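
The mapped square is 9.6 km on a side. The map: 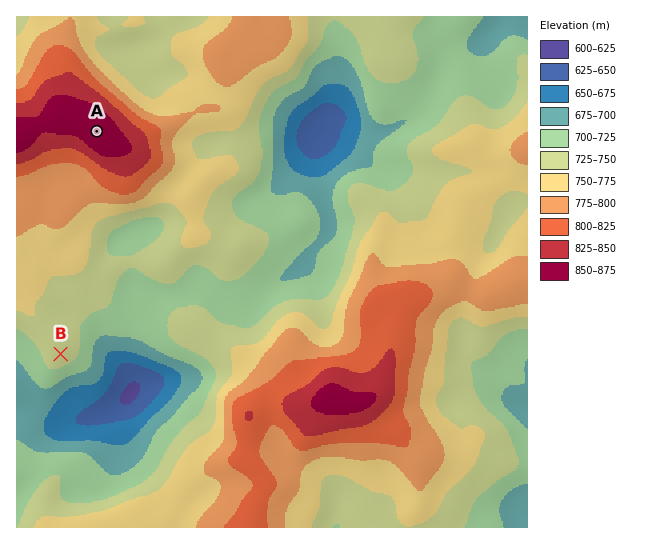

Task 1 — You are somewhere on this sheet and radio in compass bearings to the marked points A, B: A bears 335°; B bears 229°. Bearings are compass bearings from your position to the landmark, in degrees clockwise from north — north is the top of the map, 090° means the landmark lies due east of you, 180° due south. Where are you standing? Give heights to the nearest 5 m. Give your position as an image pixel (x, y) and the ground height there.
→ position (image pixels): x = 160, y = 268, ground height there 740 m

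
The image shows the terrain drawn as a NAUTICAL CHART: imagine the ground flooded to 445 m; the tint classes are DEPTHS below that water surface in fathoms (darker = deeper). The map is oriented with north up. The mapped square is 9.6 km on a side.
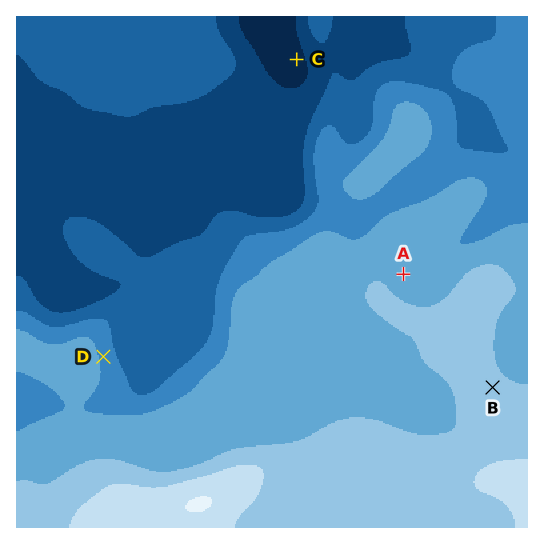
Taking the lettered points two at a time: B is higher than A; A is higher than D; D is higher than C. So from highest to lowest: B A D C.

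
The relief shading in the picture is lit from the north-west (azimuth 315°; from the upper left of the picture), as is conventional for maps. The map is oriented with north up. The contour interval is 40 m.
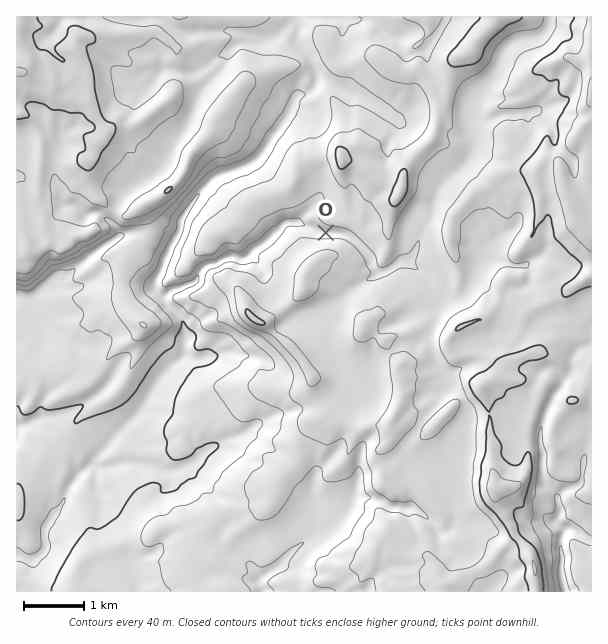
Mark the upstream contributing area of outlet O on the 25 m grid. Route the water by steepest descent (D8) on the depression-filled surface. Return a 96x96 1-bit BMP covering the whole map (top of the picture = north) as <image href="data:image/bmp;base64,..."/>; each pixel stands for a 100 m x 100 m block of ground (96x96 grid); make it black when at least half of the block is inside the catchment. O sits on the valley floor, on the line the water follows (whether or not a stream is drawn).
<image width="96" height="96" href="data:image/bmp;base64,Qk2+BAAAAAAAAD4AAAAoAAAAYAAAAGAAAAABAAEAAAAAAIAEAAATCwAAEwsAAAIAAAAAAAAA////AAAAAAAAAAAAAAAAAAAAAAAAAAAAAAAAAAAAAAAAAAAAAAAAAAAAAAAAAAAAAAAAAAAAAAAAAAAAAAAAAAAAAAAAAAAAAAAAAAAAAAAAAAAAAAAAAAAAAAAAAAAAAAAAAAAAAAAAAAAAAAAAAAAAAAAAAAAAAAAAAAAAAAAAAAAAAAAAAAAAAAAAAAAAAAAAAAAAAAAAAAAAAAAAAAAAAAAAAAAAAAAAAAAAAAAAAAAAAAAAAAAAAAAAAAAAAAAAAAAAAAAAAAAAAAAAAAAAAAAAAAAAAAAAAAAAAAAAAAAAAAAAAAAAAAAAAAAAAAAAAAAAAAAAAAAAAAAAAAAAAAAAAAAAAAAAAAAAAAAAAAAAAAAAAAAAAAAAAAAAAAAAAAAAAAAAAAAAAAAAAAAAAAAAAAAAAAAAAAAAAAAAAAAAAAAAAAAAAAAAAAAAAAAAYAwAAAAAAAAAAAAP//wAAAAAAAAAAAAf//4AAAAAAAAAAAAf//8AAAAAAAAAAAAf///AAAAAAAAAAAA////gAAAAAAAAAAA////wAAAAAAAAAAB////8AAAAAAAAAAB/////AAAAAAAAAAB/////gAAAAAAAAAD/////wAAAAAAAAAD/////wAAAAAAAAAH/////wAAAAAAAAAP/////wAAAAAAAAAf/////4AAAAAAAAA//////8AAAAAAAAB//////8AAAAAAAAD//////8AAAAAAAAD//////+AAAAAAAAA//////+AAAAAAAAAf//////gAAAAAAAAP//////4AAAAAAAAH//////+AAAAAAAAD///////AAAAAAAAD///////wAAAAAAAD///////4AAAAAAAB///////8AAAAAAAB///////8AAAAAAAAf//////8AAAAAAAAf//////8AAAAAAAAf//////8AAAAAAAAf//////8AAAAAAAAf//////8AAAAAAAAP//////8AAAAAAAAP//////8AAAAAAAAB//////8AAAAAAAAA//////8AAAAAAAAA//////8AAAAAAAAB//////8AAAAAAAAB//////8AAAAAAAAB/v////8AAAAAAAAB+P////8AAAAAAAAD4P////8AAAAAAAADwH////8AAAAAAAADgH////8AAAAAAAAAAD////8AAAAAAAAAAB////8AAAAAAAAAAA////8AAAAAAAAAAAf///8AAAAAAAAAAAP///8AAAAAAAAAAAP///8AAAAAAAAAAAP///8AAAAAAAAAAAP///8AAAAAAAAAAAP///8AAAAAAAAAAAH///8AAAAAAAAAAAD///8AAAAAAAAAAAD///8AAAAAAAAAAAD///8AAAAAAAAAAAD///8AAAAAAAAAAAD///8AAAAAAAAAAAB///8AAAAAAAAAAAB///8AAAAAAAAAAAA///8AAAAAAAAAAAAP//8AAAAAAAAAAAAH//8AAAAAAAAAAAAH//8AAAAAAAAAAAAD//8AAAAAAAAAAAAB//8AAAAAAAAAAAAA//8="/>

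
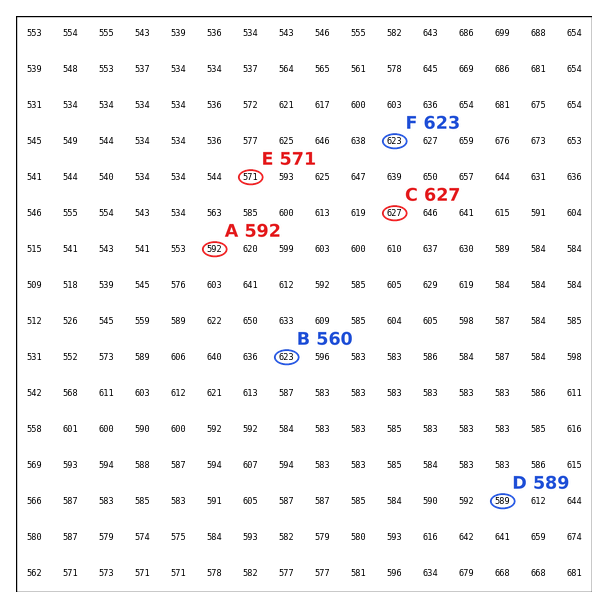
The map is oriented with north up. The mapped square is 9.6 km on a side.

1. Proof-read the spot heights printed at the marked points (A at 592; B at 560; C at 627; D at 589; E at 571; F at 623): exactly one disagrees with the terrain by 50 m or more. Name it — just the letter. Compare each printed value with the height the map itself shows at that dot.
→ B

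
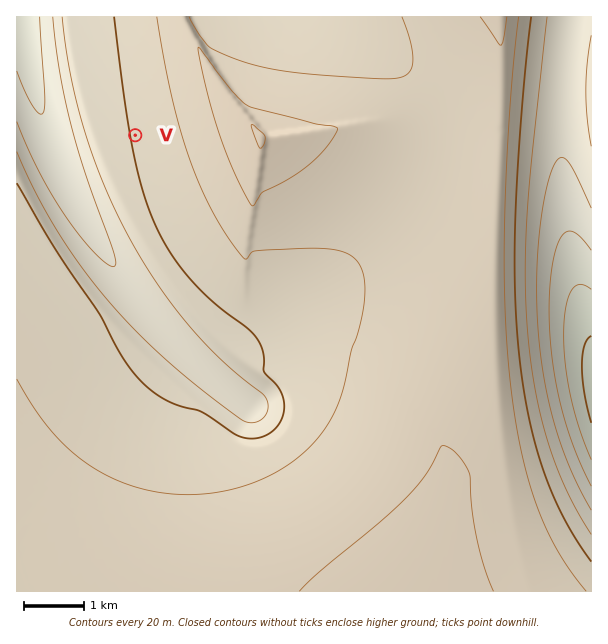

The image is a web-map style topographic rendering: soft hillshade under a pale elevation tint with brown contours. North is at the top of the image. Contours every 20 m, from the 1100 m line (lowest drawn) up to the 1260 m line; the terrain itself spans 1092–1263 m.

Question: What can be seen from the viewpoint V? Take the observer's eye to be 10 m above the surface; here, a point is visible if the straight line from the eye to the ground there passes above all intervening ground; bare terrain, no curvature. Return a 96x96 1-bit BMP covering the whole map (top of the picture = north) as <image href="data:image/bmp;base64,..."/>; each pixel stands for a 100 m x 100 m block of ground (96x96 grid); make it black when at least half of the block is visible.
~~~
<image width="96" height="96" href="data:image/bmp;base64,Qk2+BAAAAAAAAD4AAAAoAAAAYAAAAGAAAAABAAEAAAAAAIAEAAATCwAAEwsAAAIAAAAAAAAA////AAAAAAAAAAP////gAAAAAAAAAB/////4AAAAAAAAAH/////+AAAAAAAAAf//////AAAAAAAAB///////wAAAAAAAD///////4AAAAAAAH///////8AAAAAAAf///////+AAAAAAA/////////AAAAAAB/////////gAAAAAD/////////gAAAAAH/////////wAAAAAP/////////4AAAAAf/////////4AAAAA//////////8AAAAB//////////8AAAAB//////////+AAAAD//////////+AAAAD//////////+AAAAD///////////AAAAD///////////AAAAD///////////AAAAD///////////gAAAD///////////AAAAD//////////+AAAAD//////////8AAAAD//////////4AAAAD//////D///wAAAAD/////8A///AAAAAD/////4A//+AAAAAD/////gAf/wAAAAAD/////AAf/AAAAAAD////+AAf4AAAAAAD////8AA+AAAAAAAD////4AAgAAAAAAAD////wAAAAAAAAAAD////gAAAAAAAAAAD////AAAAAAAAAAAD///+AAAAAAAAAAAD///8AAAAAAAAAAAD///4AAAAAAAAAAAD///wAAAAAAAAAAAD///gAAAAAAAAAAAD///AAAAAAAAAAAAD//+AAAAAAAAAAAAD//8AAAAAAAAAAAAD//8AAAAAAAAAAAAD//4AAAAAAAAAAAAD//wAAAAAAAAAAAAD//gAIAAAAAAAAAAD//gAYAAAAAAAAAAD//AA4AAAAAAAAAAD/+AA4AAAAAAAAAAD/+AB4AAAAAAAAAAD/8AD4AAAAAAAAAAD/4AH8AAAAAAAAAAD/4AH+AAAAAAAAAAD/wAP/gAAAAAAAAAD/wAf/+AAAAAAAAAD/gAf//AAAAAAAAAD/AA///AAAAAAAAAD/AA///gAAAAAAAAD+AB///gAAAAAAAAD+AD///gAAAAAAAAD8AD///gAAAAAAAAD8AH///gAAAAAAAAD4AH///wAAAAAAAAD4AP///wAAAAAAAADwAP///wAAAAAAAADwAf///wAAAAAAAADgAf///wAAAAAAAADgAf///wAAAAAAAADgA////wAAAAAAAADAA////4AAAAAAAADAB////4AAAAAAAACAB////4AAAAAAAACAB////wAAAAAAAACAD////wAAAAAAAAAAD////gAAAAAAAAAAD////AAAAAAAAAAAH///+AAAAAAAAAAAH///8AAAAAAAAAAAH///8AAAAAAAAAAAH///4AAAAAAAAAAAP///wAAAAAAAAAAAP///wAAAAAAAAAAAP///gAAAAAAAAAAAP///AAAAAAAAAAAAP///AAAAAAAAAAAAf//+AAAAAAAAAAAAf//+AAAAAAAAAAAAf//8AAAAAAAAAAAAf//4AAAAAAAAAAAAf//4AAAAAAAAAAAAf//wAAAAAAAAAAAA///wAAAAAAAAAAA="/>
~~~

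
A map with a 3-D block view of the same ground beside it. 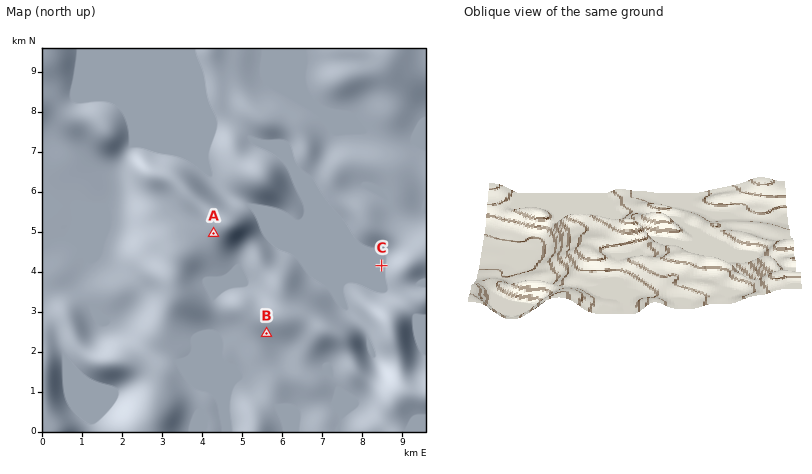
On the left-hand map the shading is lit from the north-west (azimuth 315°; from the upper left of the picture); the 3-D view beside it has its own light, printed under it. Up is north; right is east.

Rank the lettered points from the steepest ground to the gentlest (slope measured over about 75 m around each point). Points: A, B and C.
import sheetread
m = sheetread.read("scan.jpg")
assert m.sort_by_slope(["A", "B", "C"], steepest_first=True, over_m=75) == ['A', 'B', 'C']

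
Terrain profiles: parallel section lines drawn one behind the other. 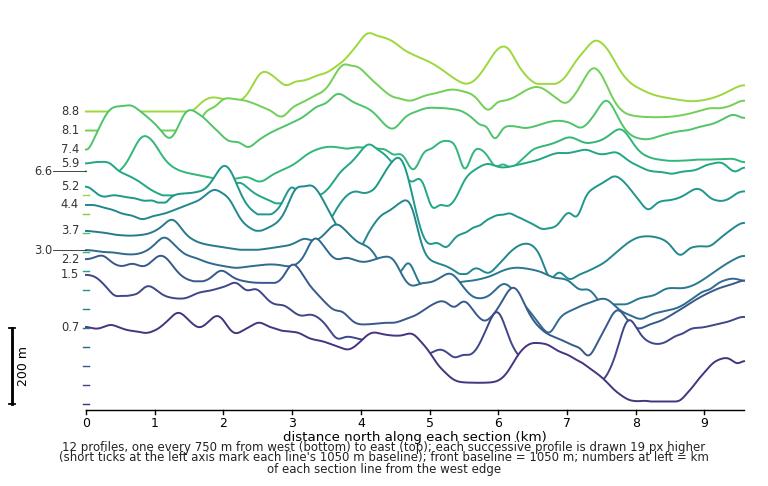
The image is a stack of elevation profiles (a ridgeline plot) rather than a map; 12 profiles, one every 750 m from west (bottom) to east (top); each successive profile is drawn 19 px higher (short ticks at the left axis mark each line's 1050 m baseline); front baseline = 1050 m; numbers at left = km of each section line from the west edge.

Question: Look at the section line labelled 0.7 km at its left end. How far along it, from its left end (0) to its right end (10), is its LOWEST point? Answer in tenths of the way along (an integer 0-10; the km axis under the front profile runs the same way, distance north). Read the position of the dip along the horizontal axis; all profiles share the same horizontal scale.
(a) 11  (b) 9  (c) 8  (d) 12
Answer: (b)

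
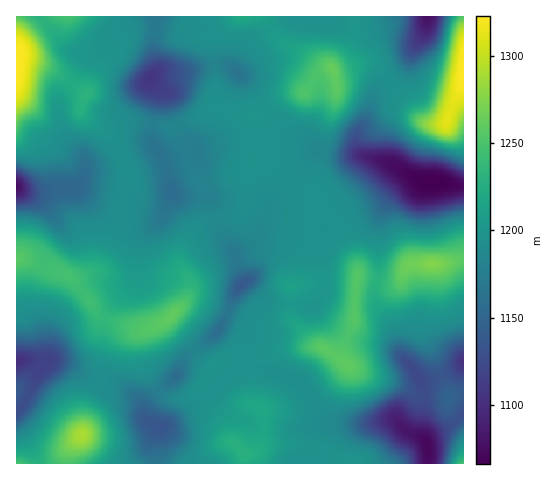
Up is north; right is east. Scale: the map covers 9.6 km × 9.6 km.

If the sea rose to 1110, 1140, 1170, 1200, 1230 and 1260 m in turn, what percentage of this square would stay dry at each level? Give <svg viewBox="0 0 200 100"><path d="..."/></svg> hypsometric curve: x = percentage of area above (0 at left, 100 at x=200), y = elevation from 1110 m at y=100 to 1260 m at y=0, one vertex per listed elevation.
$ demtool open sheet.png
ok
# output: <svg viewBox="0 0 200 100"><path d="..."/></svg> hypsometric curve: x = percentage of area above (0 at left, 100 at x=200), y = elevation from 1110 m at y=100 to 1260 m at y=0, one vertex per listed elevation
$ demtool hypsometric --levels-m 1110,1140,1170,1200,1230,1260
<svg viewBox="0 0 200 100"><path d="M192 100l-13-20-20-20-88-20-41-20-23-20"/></svg>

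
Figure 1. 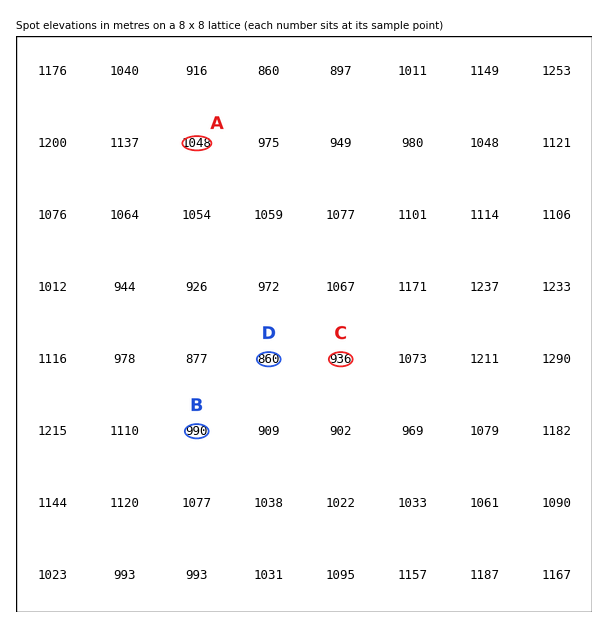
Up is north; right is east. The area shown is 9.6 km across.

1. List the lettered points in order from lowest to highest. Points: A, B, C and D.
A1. D C B A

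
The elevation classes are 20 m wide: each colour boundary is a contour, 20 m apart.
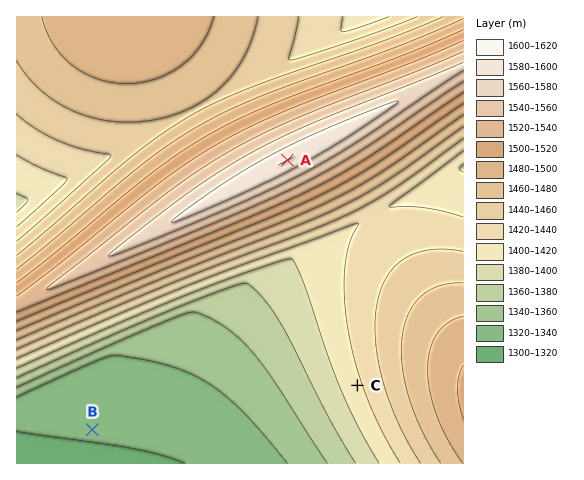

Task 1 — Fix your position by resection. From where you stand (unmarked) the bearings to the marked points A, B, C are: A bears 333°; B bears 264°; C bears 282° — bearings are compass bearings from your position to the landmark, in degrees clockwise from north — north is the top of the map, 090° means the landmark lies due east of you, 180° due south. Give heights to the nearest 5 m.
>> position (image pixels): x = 408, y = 396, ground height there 1460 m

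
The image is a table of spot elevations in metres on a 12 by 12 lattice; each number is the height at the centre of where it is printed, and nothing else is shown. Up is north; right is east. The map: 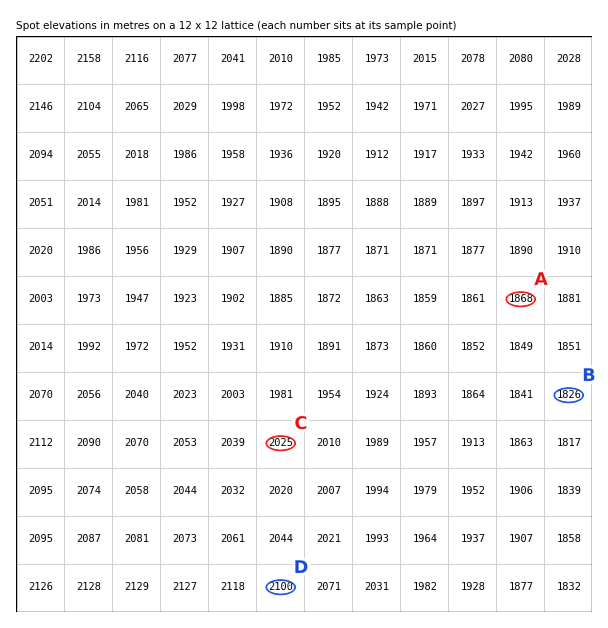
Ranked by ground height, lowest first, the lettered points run B A C D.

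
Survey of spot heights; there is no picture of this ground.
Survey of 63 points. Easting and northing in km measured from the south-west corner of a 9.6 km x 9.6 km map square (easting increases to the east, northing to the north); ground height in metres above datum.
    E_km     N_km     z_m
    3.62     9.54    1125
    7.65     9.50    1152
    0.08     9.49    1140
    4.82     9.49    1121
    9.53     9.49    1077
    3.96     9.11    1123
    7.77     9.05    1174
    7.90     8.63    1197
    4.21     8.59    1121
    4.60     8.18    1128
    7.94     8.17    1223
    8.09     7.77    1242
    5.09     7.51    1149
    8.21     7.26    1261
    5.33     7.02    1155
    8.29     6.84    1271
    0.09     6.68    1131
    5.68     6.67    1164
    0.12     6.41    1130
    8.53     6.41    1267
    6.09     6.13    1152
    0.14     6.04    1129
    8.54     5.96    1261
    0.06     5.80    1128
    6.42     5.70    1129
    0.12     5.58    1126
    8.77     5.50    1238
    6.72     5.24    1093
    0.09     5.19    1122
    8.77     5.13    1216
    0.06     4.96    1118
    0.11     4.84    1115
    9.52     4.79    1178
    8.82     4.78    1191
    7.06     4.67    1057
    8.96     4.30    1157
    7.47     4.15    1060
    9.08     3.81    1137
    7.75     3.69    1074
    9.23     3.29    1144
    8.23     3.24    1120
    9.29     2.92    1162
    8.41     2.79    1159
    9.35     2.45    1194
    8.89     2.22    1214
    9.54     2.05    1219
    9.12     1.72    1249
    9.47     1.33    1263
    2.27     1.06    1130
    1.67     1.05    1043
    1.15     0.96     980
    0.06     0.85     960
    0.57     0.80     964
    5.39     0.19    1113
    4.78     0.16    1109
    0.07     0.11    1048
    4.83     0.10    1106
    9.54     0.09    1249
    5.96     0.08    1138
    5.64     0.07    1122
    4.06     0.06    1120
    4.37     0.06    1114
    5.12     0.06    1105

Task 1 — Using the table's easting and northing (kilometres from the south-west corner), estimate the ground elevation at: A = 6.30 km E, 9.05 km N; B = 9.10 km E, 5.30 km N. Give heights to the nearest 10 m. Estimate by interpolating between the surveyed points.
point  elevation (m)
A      1160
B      1220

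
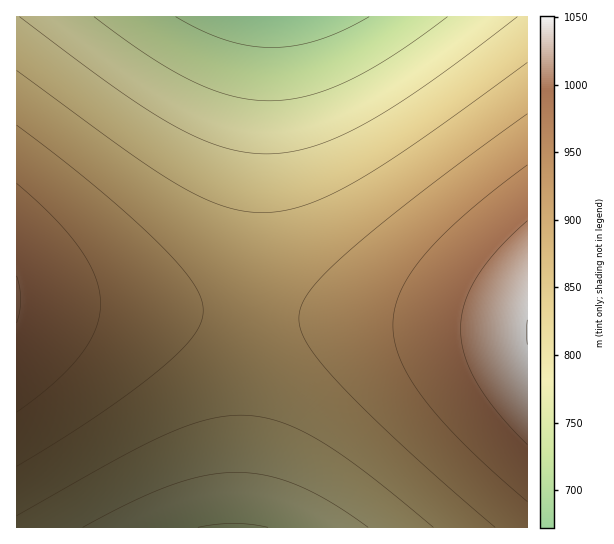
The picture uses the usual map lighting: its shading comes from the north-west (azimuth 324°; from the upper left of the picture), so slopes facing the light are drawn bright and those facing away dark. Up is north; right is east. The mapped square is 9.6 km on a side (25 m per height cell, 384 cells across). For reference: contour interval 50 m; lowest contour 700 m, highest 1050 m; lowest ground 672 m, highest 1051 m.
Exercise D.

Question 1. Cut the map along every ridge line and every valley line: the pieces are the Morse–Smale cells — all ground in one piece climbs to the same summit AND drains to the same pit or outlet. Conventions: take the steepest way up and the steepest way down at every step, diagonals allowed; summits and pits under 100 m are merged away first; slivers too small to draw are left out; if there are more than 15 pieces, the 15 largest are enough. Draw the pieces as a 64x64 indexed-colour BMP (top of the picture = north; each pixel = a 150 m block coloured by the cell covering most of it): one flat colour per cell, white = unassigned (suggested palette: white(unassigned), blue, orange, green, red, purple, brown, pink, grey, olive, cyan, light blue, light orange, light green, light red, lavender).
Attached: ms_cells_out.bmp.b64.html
<image width="64" height="64" href="data:image/bmp;base64,Qk12CAAAAAAAAHYAAAAoAAAAQAAAAEAAAAABAAQAAAAAAAAIAAATCwAAEwsAABAAAAAAAAAA////ALR3HwAOf/8ALKAsACgn1gC9Z5QAS1aMAMJ34wB/f38AIr28AM++FwDox64AeLv/AIrfmACWmP8A1bDFAEREREREREREREREREREMzMzMzMzMzMzMzMzMzMzMzMzREREREREREREREREREQzMzMzMzMzMzMzMzMzMzMzMzNERERERERERERERERERDMzMzMzMzMzMzMzMzMzMzMzM0REREREREREREREREREMzMzMzMzMzMzMzMzMzMzMzMzREREREREREREREREREQzMzMzMzMzMzMzMzMzMzMzMzNERERERERERERERERERDMzMzMzMzMzMzMzMzMzMzMzM0REREREREREREREREREMzMzMzMzMzMzMzMzMzMzMzMzREREREREREREREREREQzMzMzMzMzMzMzMzMzMzMzMzNERERERERERERERERERDMzMzMzMzMzMzMzMzMzMzMzM0REREREREREREREREREQzMzMzMzMzMzMzMzMzMzMzMzRERERERERERERERERERDMzMzMzMzMzMzMzMzMzMzMzNEREREREREREREREREREMzMzMzMzMzMzMzMzMzMzMzM0REREREREREREREREREQzMzMzMzMzMzMzMzMzMzMzMzRERERERERERERERERERDMzMzMzMzMzMzMzMzMzMzMzNEREREREREREREREREREMzMzMzMzMzMzMzMzMzMzMzM0REREREREREREREREREQzMzMzMzMzMzMzMzMzMzMzMzRERERERERERERERERERDMzMzMzMzMzMzMzMzMzMzMzNEREREREREREREREREREMzMzMzMzMzMzMzMzMzMzMzM0REREREREREREREREREQzMzMzMzMzMzMzMzMzMzMzMzRERERERERERERERERERDMzMzMzMzMzMzMzMzMzMzMzNEREREREREREREREREREMzMzMzMzMzMzMzMzMzMzMzM0REREREREREREREREREQzMzMzMzMzMzMzMzMzMzMzMzRERERERERERERERERERDMzMzMzMzMzMzMzMzMzMzMzNEREREREREREREREREREMzMzMzMzMzMzMzMzMzMzMzM0REREREREREREREREREQzMzMzMzMzMzMzMzMzMzMzMzRERERERERERERERERERDMzMzMzMzMzMzMzMRERERERFEREREREREREREREREREMzEREREREREREREREREREREURERERERCIiIiIiIiIiIRERERERERERERERERERERERIiIiIiIiIiIiIiIiIiIhEREREREREREREREREREREREiIiIiIiIiIiIiIiIiIiIRERERERERERERERERERERESIiIiIiIiIiIiIiIiIiIhERERERERERERERERERERERIiIiIiIiIiIiIiIiIiIiEREREREREREREREREREREREiIiIiIiIiIiIiIiIiIiIRERERERERERERERERERERESIiIiIiIiIiIiIiIiIiIhERERERERERERERERERERERIiIiIiIiIiIiIiIiIiIiEREREREREREREREREREREREiIiIiIiIiIiIiIiIiIiIRERERERERERERERERERERESIiIiIiIiIiIiIiIiIiIhERERERERERERERERERERERIiIiIiIiIiIiIiIiIiIiEREREREREREREREREREREREiIiIiIiIiIiIiIiIiIiIRERERERERERERERERERERESIiIiIiIiIiIiIiIiIiIhERERERERERERERERERERERIiIiIiIiIiIiIiIiIiIiEREREREREREREREREREREREiIiIiIiIiIiIiIiIiIiIRERERERERERERERERERERESIiIiIiIiIiIiIiIiIiIhERERERERERERERERERERERIiIiIiIiIiIiIiIiIiIiEREREREREREREREREREREREiIiIiIiIiIiIiIiIiIiIRERERERERERERERERERERESIiIiIiIiIiIiIiIiIiIhERERERERERERERERERERERIiIiIiIiIiIiIiIiIiIiEREREREREREREREREREREREiIiIiIiIiIiIiIiIiIiIRERERERERERERERERERERESIiIiIiIiIiIiIiIiIiIhERERERERERERERERERERERIiIiIiIiIiIiIiIiIiIiIREREREREREREREREREREREiIiIiIiIiIiIiIiIiIiIhERERERERERERERERERERESIiIiIiIiIiIiIiIiIiIiERERERERERERERERERERERIiIiIiIiIiIiIiIiIiIiIREREREREREREREREREREREiIiIiIiIiIiIiIiIiIiIhERERERERERERERERERERESIiIiIiIiIiIiIiIiIiIiERERERERERERERERERERERIiIiIiIiIiIiIiIiIiIiIREREREREREREREREREREREiIiIiIiIiIiIiIiIiIiIhERERERERERERERERERERESIiIiIiIiIiIiIiIiIiIiERERERERERERERERERERERIiIiIiIiIiIiIiIiIiIiIREREREREREREREREREREREiIiIiIiIiIiIiIiIiIiIhERERERERERERERERERERESIiIiIiIiIiIiIiIiIiIiERERERERERERERERERERERIiIiIiIiIiIiIiIiIiIiIREREREREREREREREREREREiIiIiIiIiIiIiIiIiIiIhERERERERERERERERERERESIiIiIiIiIiIiIiIiIiIiERERERERERERERERERERER"/>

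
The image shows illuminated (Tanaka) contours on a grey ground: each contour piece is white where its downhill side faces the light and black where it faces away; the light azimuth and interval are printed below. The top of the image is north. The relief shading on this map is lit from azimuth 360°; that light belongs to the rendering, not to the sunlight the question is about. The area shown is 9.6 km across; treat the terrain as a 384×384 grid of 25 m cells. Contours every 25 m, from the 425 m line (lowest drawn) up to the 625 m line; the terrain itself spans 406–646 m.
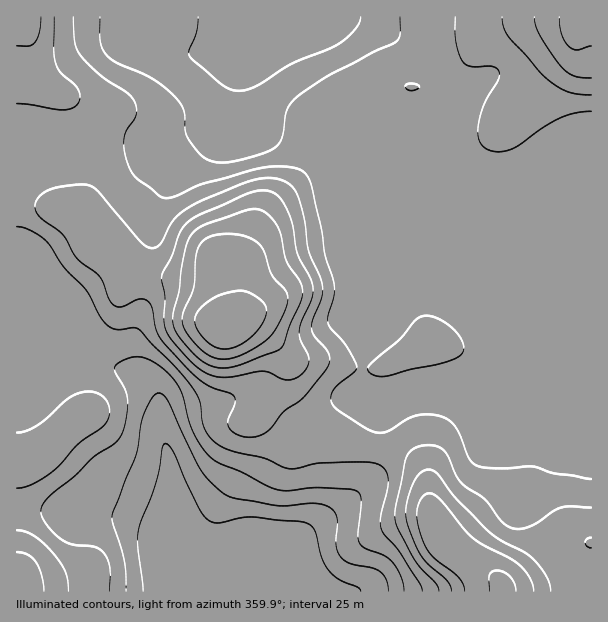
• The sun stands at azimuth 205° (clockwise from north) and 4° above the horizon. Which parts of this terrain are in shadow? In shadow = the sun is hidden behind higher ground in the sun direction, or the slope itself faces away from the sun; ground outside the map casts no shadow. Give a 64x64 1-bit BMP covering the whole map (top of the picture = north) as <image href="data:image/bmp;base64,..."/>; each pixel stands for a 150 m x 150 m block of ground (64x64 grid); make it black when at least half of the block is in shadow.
<image width="64" height="64" href="data:image/bmp;base64,Qk0+AgAAAAAAAD4AAAAoAAAAQAAAAEAAAAABAAEAAAAAAAACAAATCwAAEwsAAAIAAAAAAAAA////AAAAAAAAAAAAAAAAAAAAAAAAAADgAAAAAAAAA+AAAAAAAAAH4DwAAAAAAA/gfgAAAAAAP+B+AAAAAAB/wHwAAAAAAP/APAAAAAAB/8AAAAAAAAH/wAAAAAAAA/+AAAAAAAAD+AAAAAAAAAP4AAAAAAAAAfgAAAAAAAAB+AAAAAAAAAD4AAAAAAAAAHgAAAAAAAAAMAAAAAAAAAAAAAAAAAAAAAAAAAAAAAAAAAAAAAAAAAAAAADAAAAAAAAAAAAAAAAAAAAAAAAAAAAAAAAAAAAAAAAAAAAAAAAAAAAAAAAB8AAAAAAAAADwAAAAAAAAAHABgAAAAAAAAAGAAAAAAAAAAAAAAAAAAAAAAAAAAAAAAAAAAAAAAAPgAAAAAAAAA+AAAAAAAAAD4AAAAAAAAAPwAAAAAAAAAfAAAAAAAAAB8AAAAAAcDwLwAAAAADgPB/AAAAAAcB+HYAAAAABgD/8gAAAAAAAH/4AAAAAAAAf/gAAAAAAAA/+AAAAAAAAD/wAAAAAAAAH/AAAAAAAAAP8AAAAAAAAAfgAAAAAAAAAAAAAAAAAAAAAAAAAAAAAAAAAAAAAAAAAAAAAAAAAAAAAAAAAAAAAAAAAAAAAAfAAAAAAAAAD8AAAAAAAAAHgAAAAAAAAAAAAAAAAAAAAAAAAAAAAAAAAAAAAAAAAAAAAAAAAAAA=="/>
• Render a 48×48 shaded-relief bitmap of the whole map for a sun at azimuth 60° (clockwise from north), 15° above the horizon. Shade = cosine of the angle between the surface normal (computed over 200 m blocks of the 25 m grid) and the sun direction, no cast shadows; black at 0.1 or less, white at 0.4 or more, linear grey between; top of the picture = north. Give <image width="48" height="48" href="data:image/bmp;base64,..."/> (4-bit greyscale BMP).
<image width="48" height="48" href="data:image/bmp;base64,Qk32BAAAAAAAAHYAAAAoAAAAMAAAADAAAAABAAQAAAAAAIAEAAATCwAAEwsAABAAAAAAAAAAAAAAABEREQAiIiIAMzMzAERERABVVVUAZmZmAHd3dwCIiIgAmZmZAKqqqgC7u7sAzMzMAN3d3QDu7u4A////AKu6mavMupiIiIiIiHZmZUMzIRNXi83KiKu6mavMupiIiIiIiHVVVUMhETVorNy5iKu7qqvMuoiIiIiIh2RFVUIQAleazdyod7vMuqvMuYh3iIiIh1RFVUIAFYq83LqHZrvMqqu7qYh3eIh3dlVVVUIASKvNy6mHd7vLqZqqqYdmd3dmZlVVVUISaszMuph3iKqqmImaqYdmZ2ZVZmVVVUMke93LqYiImYmZiIiamYdlZmVVZmVWZlM1nNy7qYiJmoiIiIiZmYdVVmVVZmZmdlNGrNy6mYiZmniIiIiZqYZUVVVVZnZ3dlRHrMupmZmZmYiJmYiZqoZDRVVWZ3d3dlVXrMupmZmZmYiZmYiaqoUyNFVmeIh3d3Z4q8upmZmZmIiJmIiaunQiNFZ3iIh4iYiJmrupiIiIiIiIiImruWMSRWeIiIiJqpiJmruYiIiIiIh3eJq7uFMkVneJiJmaqpiJmqqIiIiIiIh3iKu7qFM0ZmeIiJmqmYiJmZmIiIiIiIiIiau7qFM0Vmd3eJqZiHiIiIiIiIiIiJmZmaqql0ISNWZ2eJqYh3iIiIiIiIiIiJmZiJmYdSAAJGZmeKqph3d3d3eIiIiIiJmIiIeHYwAAJGd3iru6mId3d4iZiIiIiIiIiHZ3UgABNniJrMzLqId3iaqpiIiIiIiIh2ZmQgATV4mazdy6mId3iruYiIiIiIiIhlVnUhE1eJmrzMy6mId4m7qIiIiIiIiIdURnYyNHiZmrzMy5iId4qpiIiIiIiIiHZERnZDRWiJmrvN26iIiJmYiIiIiIiIiGREV3dVRGeJqrve7KiIiIiIiIiIiIiIhkRFZ3d2RFeJqrzf7JiIiIiIiIiIiIiIdURWd4mGRFeZqr3u25iIiIiIiIiIiIiGVDRmeKqGRGiZqr3typiIiIiIiIiIiIiFVEVnirqFRXmaqr3dupiIiIiIiIiIiIiFRFVoq7qGVomZqr3duoiIiIiIiIiIiIiFVWeKu7mHeImZmrzduYiIiIiIiIiIiIiGZ4mru5mYiImJmrzcuYiIiIiIiIiIiIiHiJmqqpmZmJmZmrzMqYiIiIiIiIiIiIiIiIiZmqqZmZmZmry7qIiIiIiIiIiIiIiIiIiImqqZmZqZmqqqmIiIiHeId3eIiIiIiIiImqmZmZmZmZiImIiIh3iIdmeIiIiIiIiImpmZmZmZiHd4mIiId3iIdmeIiIiIiIeImZmZmZmYh3d4mIiId4iIdneIiIiHd3eJmZmZmZmYh3d4iIiHd4iHdneIiId3d3iZmZqpmqmYh3eIiIh3Z4iHd3eIh3Znd4mqqqqqqqmYiHeIiId2d4iIh3d3d2VXiZqruqu6qpmYiIiIiIh3eIiIiHd3ZVVXiau7u7qqmZmYiIiIiIiImZiId3dmZEVniru7u6qZmZmIiIiIiIiImYh3d3ZVVEZ3m7u7upmIiIiIiIiIiIiIiId2d3ZVRFeIm8urqpiIiIiIiIiIiId3d3dmd2ZlVGiJrMuqqYh4iZiIiIiIiId3Z3d3d2ZlVXiA=="/>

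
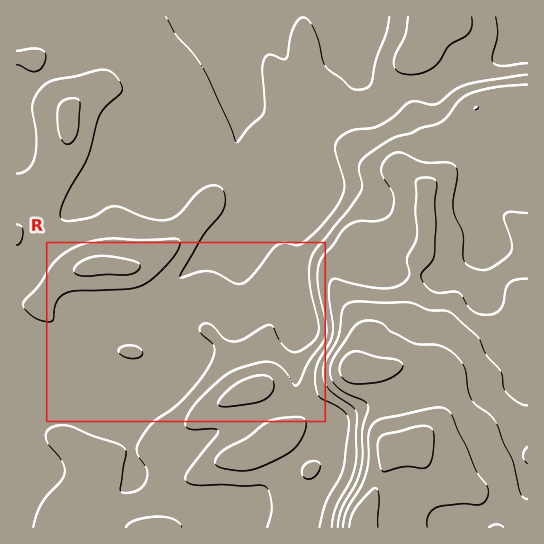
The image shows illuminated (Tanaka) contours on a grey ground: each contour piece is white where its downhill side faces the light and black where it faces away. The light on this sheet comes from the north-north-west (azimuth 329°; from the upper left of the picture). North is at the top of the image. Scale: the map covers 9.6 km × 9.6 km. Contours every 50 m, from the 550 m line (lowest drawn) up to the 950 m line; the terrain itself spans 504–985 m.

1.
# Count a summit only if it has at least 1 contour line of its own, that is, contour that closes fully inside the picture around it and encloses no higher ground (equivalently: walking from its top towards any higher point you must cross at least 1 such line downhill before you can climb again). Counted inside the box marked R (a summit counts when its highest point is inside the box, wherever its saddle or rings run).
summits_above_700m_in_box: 2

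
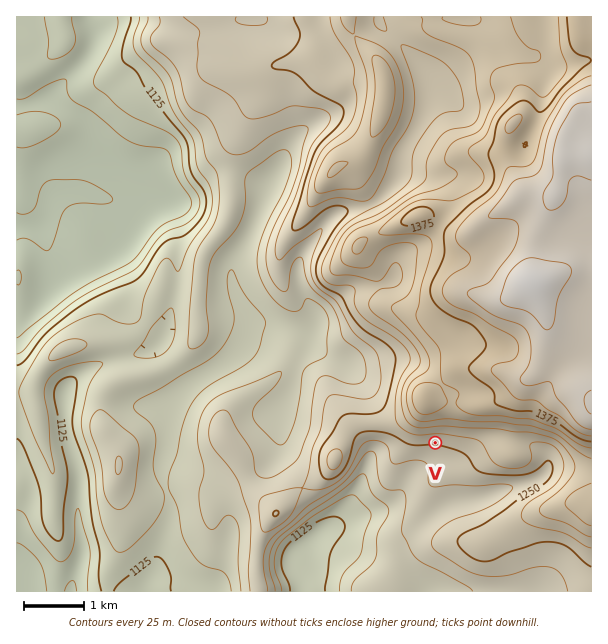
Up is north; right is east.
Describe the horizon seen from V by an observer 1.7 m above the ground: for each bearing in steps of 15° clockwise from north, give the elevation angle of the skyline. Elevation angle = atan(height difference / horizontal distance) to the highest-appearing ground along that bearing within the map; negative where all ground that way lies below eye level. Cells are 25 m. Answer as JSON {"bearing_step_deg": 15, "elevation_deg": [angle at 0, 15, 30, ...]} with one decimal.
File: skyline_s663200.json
{"bearing_step_deg": 15, "elevation_deg": [10.6, 9.7, 8.6, 7.6, 6.0, 4.4, 2.5, 1.7, 1.4, 0.4, 0.2, -0.1, -0.9, -1.4, -1.6, -2.0, -0.7, 0.6, 0.4, 2.1, 4.6, 7.3, 9.8, 11.0]}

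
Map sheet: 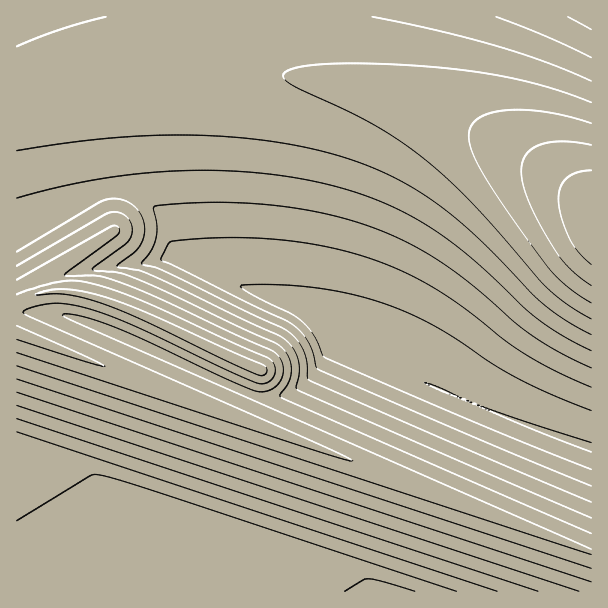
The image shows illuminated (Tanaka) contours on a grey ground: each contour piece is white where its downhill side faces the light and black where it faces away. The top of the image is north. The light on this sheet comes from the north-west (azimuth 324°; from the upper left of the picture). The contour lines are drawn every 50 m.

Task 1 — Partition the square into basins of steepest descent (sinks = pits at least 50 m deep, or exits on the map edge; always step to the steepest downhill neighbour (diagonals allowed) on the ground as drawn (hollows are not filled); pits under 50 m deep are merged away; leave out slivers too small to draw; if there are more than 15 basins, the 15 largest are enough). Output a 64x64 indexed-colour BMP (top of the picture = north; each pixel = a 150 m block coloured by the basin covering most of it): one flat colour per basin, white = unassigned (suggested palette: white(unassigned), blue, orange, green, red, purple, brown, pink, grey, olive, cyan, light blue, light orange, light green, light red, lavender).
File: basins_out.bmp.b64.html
<image width="64" height="64" href="data:image/bmp;base64,Qk12CAAAAAAAAHYAAAAoAAAAQAAAAEAAAAABAAQAAAAAAAAIAAATCwAAEwsAABAAAAAAAAAA////ALR3HwAOf/8ALKAsACgn1gC9Z5QAS1aMAMJ34wB/f38AIr28AM++FwDox64AeLv/AIrfmACWmP8A1bDFACIiIiIiIiIiIiIiIiIiIiIiIiIiIiIiIiIiIiIiIiIiIiIiIiIiIiIiIiIiIiIiIiIiIiIiIiIiIiIiIiIiIiIiIiIiIiIiIiIiIiIiIiIiIiIiIiIiIiIiIiIiIiIiIiIiIiIiIiIiIiIiIiIiIiIiIiIiIiIiIiIiIiIiIiIiIiIiIiIiIiIiIiIiIiIiIiIiIiIiIiIiIiIiIiIiIiIiIiIiIiIiIiIiIiIiIiIiIiIiIiIiIiIiIiIiIiIhESIiIiIiIiIiIiIiIiIiIiIiIiIiIiIiIiIiIiIiIRERIiIiIiIiIiIiIiIiIiIiIiIiIiIiIiIiIiIiIhEREREiIiIiIiIiIiIiIiIiIiIiIiIiIiIiIiIiIiERERERESIiIiIiIiIiIiIiIiIiIiIiIiIiIiIiIiIhERERERERIiIiIiIiIiIiIiIiIiIiIiIiIiIiIiIiEREREREREREiIiIiIiIiIiIiIiIiIiIiIiIiIiIiIRERERERERERESIiIiIiIiIiIiIiIiIiIiIiIiIiIiERERERERERERERIiIiIiIiIiIiIiIiIiIiIiIiIiIREREREREREREREREiIiIiIiIiIiIiIiIiIiIiIiIiERERERERERERERERESIiIiIiIiIiIiIiIiIiIiIiIRERERERERERERERERERIiIiIiIiIiIiIiIiIiIiIhEREREREREREREREREREREiIiIiIiIiIiIiIiIiIiIRERERERERERERERERERERESIiIiIiIiIiIiIiIiIhERERERERERERERERERERERERIiIiIiIiIiIiIiIiEREREREREREREREREREREREREREiIiIiIiIiIiIiIhERERERERERERERERERERERERERESIiIiIiIiIiIiERERERERERERERERERERERERERERERIiIiIiIiIiIhEREREREREREREREREREREREREREREREiIiIiIiIiERERERERERERERERERERERERERERERERESIiIiIiIRERERERERERERERERERERERERERERERERERIiIiIiEREREREREREREREREREREREREREREREREREREiIiIRERERERERERERERERERERERERERERERERERERESIhERERERERERERERERERERERERERERERERERERERERIRERERERERERERERERERERERERERERERERERERERERERERERERERERERERERERERERERERERERERERERERERERERERERERERERERERERERERERERERERERERERERERERERERERERERERERERERERERERERERERERERERERERERERERERERERERERERERERERERERERERERERERERERERERERERERERERERERERERERERERERERERERERERERERERERERERERERERERERERERERERERERERERERERERERERERERERERERERERERERERERERERERERERERERERERERERERERERERERERERERERERERERERERERERERERERERERERERERERERERERERERERERERERERERERERERERERERERERERERERERERERERERERERERERERERERERERERERERERERERERERERERERERERERERERERERERERERERERERERERERERERERERERERERERERERERERERERERERERERERERERERERERERERERERERERERERERERERERERERERERERERERERERERERERERERERERERERERERERERERERERERERERERERERERERERERERERERERERERERERERERERERERERERERERERERERERERERERERERERERERERERERMxERERERERERERERERERERERERERERERERERERERERMzERERERERERERERERERERERERERERERERERERERERMzMRERERERERERERERERERERERERERERERERERERETMzMxEREREREREREREREREREREREREREREREREREREzMzMzEREREREREREREREREREREREREREREREREREREzMzMzMRERERERERERERERERERERERERERERERERERMzMzMzMxERERERERERERERERERERERERERERERERETMzMzMzMzEREREREREREREREREREREREREREREREREzMzMzMzMzMRERERERERERERERERERERERERERERETMzMzMzMzMzMxERERERERERERERERERERERERERERMzMzMzMzMzMzMzMzMREREREREREREREREREREREREzMzMzMzMzMzMzMzMzMzMzERERERERERERERERERMzMzMzMzMzMzMzMzMzMzMzMzMzMzMREREREREREzMzMzMzMzMzMzMzMzMzMzMzMzMzMzMzMzMzMzMzMzMzMzMzMzMzMzMzMzMzMzMzMzMzMzMzMzMzMzMzMzMzMzMzMzMzMzMzMzMzMzMzMzMzMzMzMzMzMzMzMzMzMzMzMzMzMzMzMzMzMzMzMzMzMzMzMzMzMzMzMzMzMzMzMzMzMzMzMzMzMzMzMzMzMzMzMzMzMzMzMzMzMzMzMzMzMzMzMzMzMzMzMzMzMzMzMzMzMzMzMzMzMzMzMzMzMzMzMzMzMzMzMzMzMzMzMzMzMzMz"/>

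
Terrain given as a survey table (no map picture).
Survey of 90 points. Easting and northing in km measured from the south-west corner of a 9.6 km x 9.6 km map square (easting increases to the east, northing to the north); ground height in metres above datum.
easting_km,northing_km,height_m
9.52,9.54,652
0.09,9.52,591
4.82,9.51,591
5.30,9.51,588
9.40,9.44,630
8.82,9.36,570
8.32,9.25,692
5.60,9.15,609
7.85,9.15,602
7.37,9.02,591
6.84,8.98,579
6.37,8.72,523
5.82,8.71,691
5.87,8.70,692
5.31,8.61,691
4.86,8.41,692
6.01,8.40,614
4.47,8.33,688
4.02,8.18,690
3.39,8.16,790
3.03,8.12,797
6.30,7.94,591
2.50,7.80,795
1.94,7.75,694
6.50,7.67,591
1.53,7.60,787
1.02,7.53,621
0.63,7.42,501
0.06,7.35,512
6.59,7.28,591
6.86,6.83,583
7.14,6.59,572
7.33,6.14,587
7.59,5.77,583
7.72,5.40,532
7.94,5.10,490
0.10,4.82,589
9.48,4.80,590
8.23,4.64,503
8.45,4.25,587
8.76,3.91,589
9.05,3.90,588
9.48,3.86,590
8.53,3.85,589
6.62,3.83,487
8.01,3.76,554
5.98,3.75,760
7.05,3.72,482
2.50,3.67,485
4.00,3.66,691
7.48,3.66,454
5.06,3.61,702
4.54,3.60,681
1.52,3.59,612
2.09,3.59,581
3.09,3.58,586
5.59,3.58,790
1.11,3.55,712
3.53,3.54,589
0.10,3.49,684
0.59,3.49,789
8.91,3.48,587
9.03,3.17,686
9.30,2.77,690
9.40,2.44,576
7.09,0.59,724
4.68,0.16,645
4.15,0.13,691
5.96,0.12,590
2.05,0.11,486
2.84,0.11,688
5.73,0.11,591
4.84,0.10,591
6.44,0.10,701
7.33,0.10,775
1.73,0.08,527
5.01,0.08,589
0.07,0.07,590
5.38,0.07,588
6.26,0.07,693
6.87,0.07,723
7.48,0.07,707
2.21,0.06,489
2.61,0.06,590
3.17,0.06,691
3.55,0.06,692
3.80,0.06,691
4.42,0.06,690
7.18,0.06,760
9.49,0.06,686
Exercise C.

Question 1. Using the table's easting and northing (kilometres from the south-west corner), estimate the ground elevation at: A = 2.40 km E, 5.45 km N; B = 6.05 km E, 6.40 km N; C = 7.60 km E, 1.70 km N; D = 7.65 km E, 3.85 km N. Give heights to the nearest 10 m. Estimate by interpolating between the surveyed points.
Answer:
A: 590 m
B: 630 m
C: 490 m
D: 480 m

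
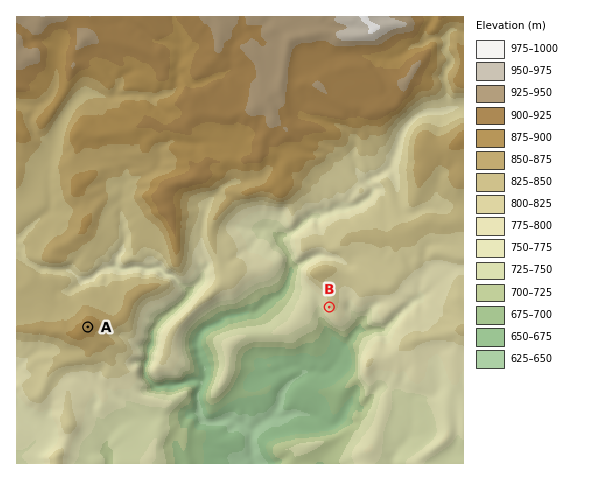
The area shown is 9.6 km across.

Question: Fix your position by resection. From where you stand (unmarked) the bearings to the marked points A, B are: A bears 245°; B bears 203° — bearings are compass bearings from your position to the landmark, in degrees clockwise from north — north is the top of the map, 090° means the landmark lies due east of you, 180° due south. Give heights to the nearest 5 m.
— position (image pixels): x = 378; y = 191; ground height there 785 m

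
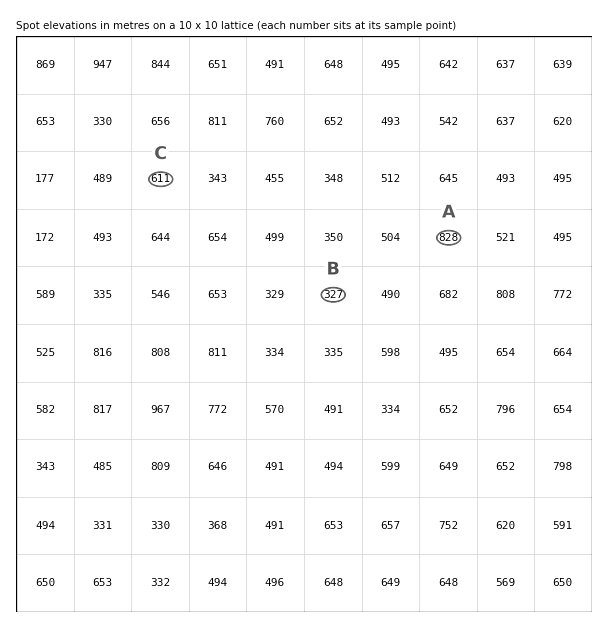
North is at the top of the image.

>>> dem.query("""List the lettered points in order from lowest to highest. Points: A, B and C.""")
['B', 'C', 'A']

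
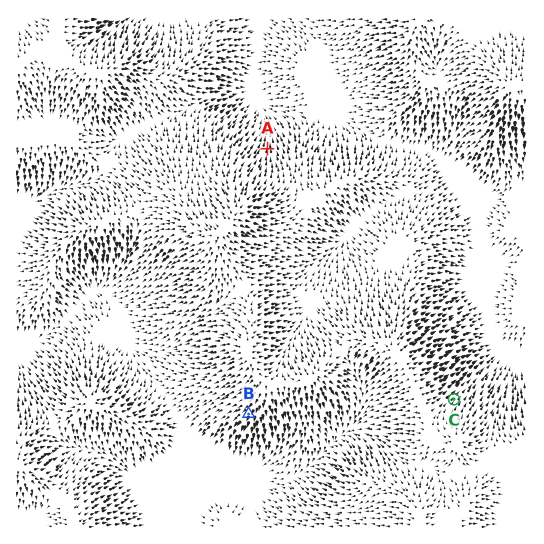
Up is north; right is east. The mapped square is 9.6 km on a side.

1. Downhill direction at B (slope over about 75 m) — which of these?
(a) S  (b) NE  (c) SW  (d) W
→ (c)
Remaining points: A N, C NE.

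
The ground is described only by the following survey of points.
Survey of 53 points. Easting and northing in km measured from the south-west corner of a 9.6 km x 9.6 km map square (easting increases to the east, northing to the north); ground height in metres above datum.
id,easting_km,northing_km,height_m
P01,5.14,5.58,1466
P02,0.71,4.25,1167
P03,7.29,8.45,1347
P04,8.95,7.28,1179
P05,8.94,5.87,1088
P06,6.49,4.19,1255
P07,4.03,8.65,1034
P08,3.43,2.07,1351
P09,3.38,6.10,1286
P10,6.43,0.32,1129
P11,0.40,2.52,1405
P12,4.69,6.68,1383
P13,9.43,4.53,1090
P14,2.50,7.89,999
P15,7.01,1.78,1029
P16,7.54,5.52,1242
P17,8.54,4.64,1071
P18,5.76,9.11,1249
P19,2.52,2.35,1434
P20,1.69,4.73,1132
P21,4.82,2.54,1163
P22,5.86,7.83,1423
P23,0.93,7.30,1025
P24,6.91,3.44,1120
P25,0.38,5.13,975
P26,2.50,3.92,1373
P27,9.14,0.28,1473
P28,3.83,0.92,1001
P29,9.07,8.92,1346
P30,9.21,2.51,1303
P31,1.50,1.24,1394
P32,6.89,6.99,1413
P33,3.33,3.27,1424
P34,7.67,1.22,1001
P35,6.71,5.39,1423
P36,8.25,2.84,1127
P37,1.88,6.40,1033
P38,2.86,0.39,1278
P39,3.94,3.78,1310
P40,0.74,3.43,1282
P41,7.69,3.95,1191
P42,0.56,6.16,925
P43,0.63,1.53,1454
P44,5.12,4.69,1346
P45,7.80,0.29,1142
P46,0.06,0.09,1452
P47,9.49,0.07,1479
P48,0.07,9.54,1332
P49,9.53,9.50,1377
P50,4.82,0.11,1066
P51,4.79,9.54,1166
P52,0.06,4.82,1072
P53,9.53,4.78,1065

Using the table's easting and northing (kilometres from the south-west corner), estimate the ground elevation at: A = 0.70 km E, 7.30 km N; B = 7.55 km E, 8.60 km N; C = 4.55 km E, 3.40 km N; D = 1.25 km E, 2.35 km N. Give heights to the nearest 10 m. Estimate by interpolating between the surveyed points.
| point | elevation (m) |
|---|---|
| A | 1030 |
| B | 1280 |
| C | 1270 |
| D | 1370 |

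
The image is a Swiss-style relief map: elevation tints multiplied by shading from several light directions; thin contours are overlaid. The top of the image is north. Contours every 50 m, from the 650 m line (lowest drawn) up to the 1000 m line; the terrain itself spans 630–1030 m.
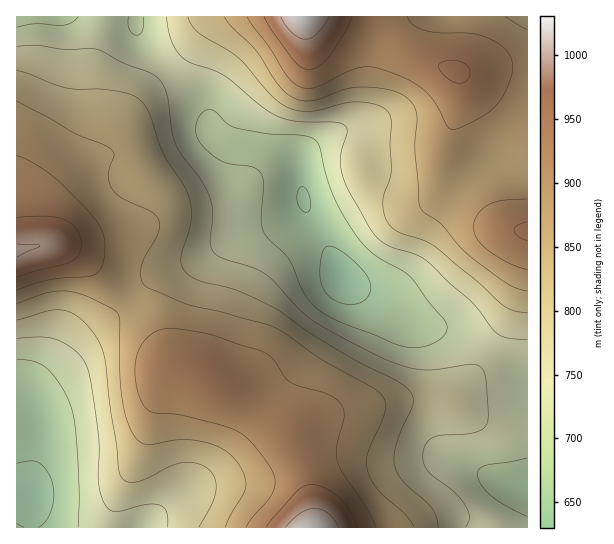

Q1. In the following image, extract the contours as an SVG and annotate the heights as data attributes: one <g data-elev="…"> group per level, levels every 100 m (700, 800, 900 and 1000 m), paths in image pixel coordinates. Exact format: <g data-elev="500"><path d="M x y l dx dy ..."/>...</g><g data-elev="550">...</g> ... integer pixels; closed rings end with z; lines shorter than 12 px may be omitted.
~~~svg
<g data-elev="700"><path d="M527 516l-22-11-15-10-9-10-4-11 2-5 6-3 42-8"/><path d="M17 359l17 2 12 7 13 15 11 21 5 18 3 32 1 41-1 32"/><path d="M409 347l-14-3-57-23-16-8-11-10-9-13-13-31-21-21-5-8-2-13 3-32-3-11-3-4-5-3-30-5-9-6-9-8-7-9-2-9 1-9 5-8 5-3 6 0 14 14 10 4 32 6 34 2 8 2 6 4 3 5 6 27 7 21 10 19 13 21 18 19 28 16 8 7 36 46 1 6-1 4-8 8-15 6z"/><path d="M78 17l-5 5-8 3-30-1-18 3"/><path d="M143 17l0 13-3 4-3 1-4-1-3-4-2-5 0-8"/></g><g data-elev="800"><path d="M438 527l-2-10-4-8-28-27-6-8-3-8-1-11 3-13 16-39 0-6-4-7-12-9-39-19-39-23-48-33-36-16-37-10-12-7-4-7-1-8 10-36 0-12-1-11-7-14-19-31-14-40-5-9-6-6-9-5-16-3-15-2-22 0-12-1-48-18"/><path d="M17 320l30-9 14-1 14 5 14 12 10 15 6 16 5 48 7 39 2 24 2 7 5 5 8 1 11-3 24-12 10-4 15 0 12 4 8 10 2 13-4 15-13 22"/><path d="M188 17l3 8 6 6 41 26 33 38 16 12 12 4 12 0 34-8 13-1 17 2 11 6 4 5 1 8-1 22 1 28-8 29 1 12 4 9 10 9 25 8 12 7 43 35 27 24 10 5 12 2"/></g><g data-elev="900"><path d="M376 527l-8-17-26-37-4-11-1-16 7-32-1-7-5-6-12-8-27-7-9-4-6-5-11-18-12-8-60-19-30-4-14 3-8 5-7 7-4 9-2 10-1 12 2 13 3 12 5 8 9 6 29 3 39 9 15 6 16 13 20 28 2 10-2 11-7 9-15 17-5 8"/><path d="M17 290l32-10 38-3 8-3 4-3 4-6 2-19-1-11-4-9-18-21-32-31-19-12-14-6"/><path d="M527 199l-24 1-14 5-11 9-3 7-2 6 4 12 11 11 21 13 18 7"/><path d="M247 17l23 31 17 28 7 7 7 4 6 1 8-1 38-17 10-3 8 0 30 9 20 11 13 14 12 24 5 4 7 0 12-6 23-14 11-15 8-20 0-13-6-11-12-9-16-6-12-2-28 0-15-3-10-5-6-8"/></g><g data-elev="1000"><path d="M338 527l-4-8-5-5-7-4-8-2-7 2-6 3-15 14"/><path d="M17 257l23-11-2-1-21-1"/><path d="M281 17l5 9 7 7 6 5 7 1 5-1 7-5 11-16"/></g>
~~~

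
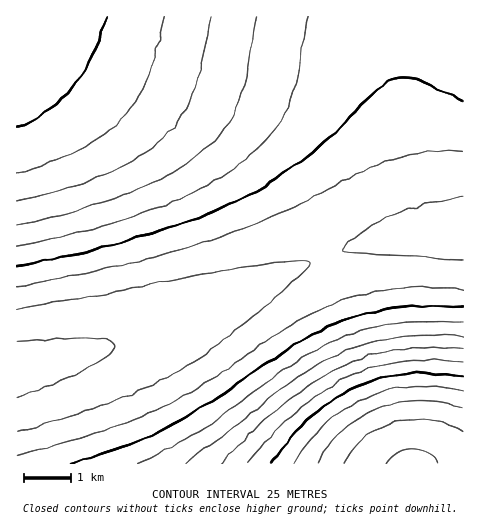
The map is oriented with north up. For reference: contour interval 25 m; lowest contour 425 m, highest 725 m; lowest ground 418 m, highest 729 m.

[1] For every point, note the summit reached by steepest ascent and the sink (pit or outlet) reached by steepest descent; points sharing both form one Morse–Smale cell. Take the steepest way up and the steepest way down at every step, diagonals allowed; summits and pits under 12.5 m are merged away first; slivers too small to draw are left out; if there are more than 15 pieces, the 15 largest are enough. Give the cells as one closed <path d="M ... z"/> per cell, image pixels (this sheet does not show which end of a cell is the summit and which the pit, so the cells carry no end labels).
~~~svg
<path d="M392 16l-375 0-1 352 16-2 67-16 53-17 51-21 90-43 65-24 47-11 36-2-10-8-4-9-9-30-22-121z"/><path d="M463 231l-50 2-55 12-65 24-90 43-51 21-53 17-82 18-1 95 447 1z"/><path d="M463 16l-70 1 3 47 22 121 9 30 4 9 10 7 23-1z"/>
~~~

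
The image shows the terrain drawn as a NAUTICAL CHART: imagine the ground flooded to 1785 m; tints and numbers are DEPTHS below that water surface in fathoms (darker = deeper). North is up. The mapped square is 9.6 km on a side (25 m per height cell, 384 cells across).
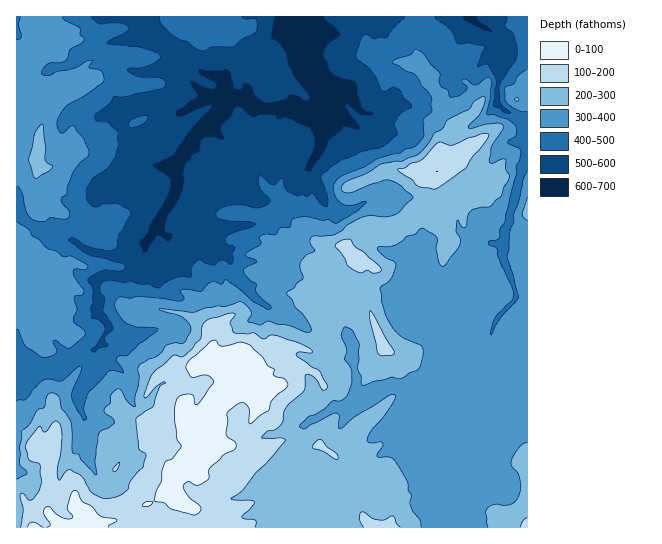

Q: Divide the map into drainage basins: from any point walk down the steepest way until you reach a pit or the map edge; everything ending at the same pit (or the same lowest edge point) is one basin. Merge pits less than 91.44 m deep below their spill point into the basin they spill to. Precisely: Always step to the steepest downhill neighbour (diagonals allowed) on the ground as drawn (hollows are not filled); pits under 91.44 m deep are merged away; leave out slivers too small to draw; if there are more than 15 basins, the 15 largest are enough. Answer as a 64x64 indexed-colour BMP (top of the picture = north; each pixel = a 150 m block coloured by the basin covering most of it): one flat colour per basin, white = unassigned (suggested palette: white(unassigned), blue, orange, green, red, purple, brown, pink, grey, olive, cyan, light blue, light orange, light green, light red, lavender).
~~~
<image width="64" height="64" href="data:image/bmp;base64,Qk12CAAAAAAAAHYAAAAoAAAAQAAAAEAAAAABAAQAAAAAAAAIAAATCwAAEwsAABAAAAAAAAAA////ALR3HwAOf/8ALKAsACgn1gC9Z5QAS1aMAMJ34wB/f38AIr28AM++FwDox64AeLv/AIrfmACWmP8A1bDFADMRERERERERERERERERERERERERERERERERERERERERMxEREREREREREREREREREREREREREREREREREREREREzERERERERERERERERERERERERERERERERERERERERETEREREREREREREREREREREREREREREREREREREREREREREREREREREREREREREREREREREREREREREREREREREREREREREREREREREREREREREREREREREREREREREREREREREREREREREREREREREREREREREREREREREREREREREREREREREREREREREREREREREREREREREREREREREREREREREREREREREREREREREREREREREREREREREREREREREREREREREREREREREREREREREREREREREREREREREREREREREREREREREREREREREREREREREREREREREREREREREREREREREREREREREREREREREREREREREREREREREREREREREREREREREREREREREREREREREREREREREREREREREREREREREREREREREREREREREREREREREREREREREREREREREREREREREREREREREREREREREREREREREREREREREREREREREREREREREREREREREREREREREREREREREREREREREREREREREREREREREREREREREREREREREREREREREREREREREREREREREREREREREREREREREREREREREREREREREREREREREREREREREREREREREREREREREREREREREREREREREREREREREREREREREREREREREREREREREREREREREREREREREREREREREREREREREREREREREREREREREREREREREREREREREREREREREREREREREREREREREREREREREREREREREREREREREREREREREREREREREREREREREREREREREREREREREREREREREREREREREREREREREREREREREREREREREREREREREREREREREREREREREREREREREREREREREREREREREREREREREREREREREREREREREREREREREREREREREREREREREREREREREREREREREREREREREREREREREREREREREREREREREREREREREREREREREREREREREREREREREREREREREREREREREREREREREREREREREREREREREREREREREREREREREREREREREREREREREREREREREREREREREREREREREREREREREREREREREREREREREREREREREREREREREREREREREREREREREREREREREREREREREREREREREREREREREREREREREREREREREREREREREREREREREREREREREREREREREREREREREREREREREREREREREREREREREREREREREREREREREREREREREREREREREREREREREREREREREREREREREREREREREREREREREREREREREREREREREREREREREREREREREREREREREREREREREREREREREREREREREREREREREREREREREREREREREREREREREREREREREREREREREREREREREREREREREREREREREREREREREREREREREREREREREREREREREREREREREREREREREREREREREREREREREREREREREREREREREREREREREREREREREREREREREREREREREREREREREREREREREREREREREREREREREREREREREREREREREREREiERERERERERERERERERERERERERERERERERERERERESIiIhEREREREREREREREREREREREREREREREREREhEiIiIiERERERERERERERERERERERERERERERERERESIiIiIiIRERERERERERERERERERERERERERERERERERIiIiIiIhERERERERERERERERERERERERERERERERERESIiIiIiERERERERERERERERERERERERERERERERERERIiIiIiIREREREREREREREREREREREREREREREREREREiIiIiIhEREREREREREREREREREREREREREREREREREiIiIiIiERERERERERERERERERERERERERERERERERESIiIiIiIRERERERERERERERERERERERERERERERERERIiIiIiIhEREREREREREREREREREREREREREREREREREiIiIiIiEREREREREREREREREREREREREREREREREREiIiIiIiIREREREREREREREREREREREREREREREREREiIiIiIiIhERERERERERERERERERERERERERERERERESIiIiIiIiERERERERERERERERERERERERERERERERESIiIiIiIiIRERERERERERERERERERERERERERERERERIiIiIiIiIhEREREREREREREREREREREREREREREREREiIiIiIiIiERERERERERERERERERERERERERERERERERIiIiIiIiIREREREREREREREREREREREREREREREREREiIiIiIiIhERERERERERERERERERERERERERERERERESIiIiIiIi"/>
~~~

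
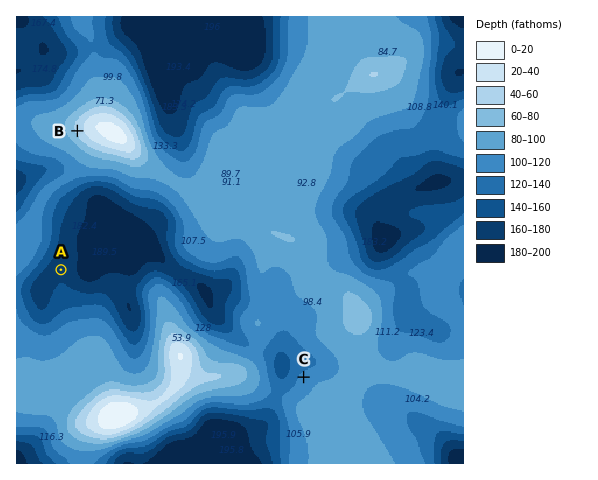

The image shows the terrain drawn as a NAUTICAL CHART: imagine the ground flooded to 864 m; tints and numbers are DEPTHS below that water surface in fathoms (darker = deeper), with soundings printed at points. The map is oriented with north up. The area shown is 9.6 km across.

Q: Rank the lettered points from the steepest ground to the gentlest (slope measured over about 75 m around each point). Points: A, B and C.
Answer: B C A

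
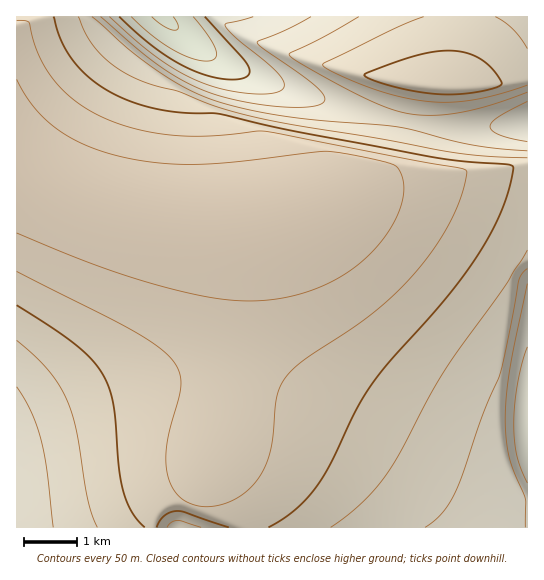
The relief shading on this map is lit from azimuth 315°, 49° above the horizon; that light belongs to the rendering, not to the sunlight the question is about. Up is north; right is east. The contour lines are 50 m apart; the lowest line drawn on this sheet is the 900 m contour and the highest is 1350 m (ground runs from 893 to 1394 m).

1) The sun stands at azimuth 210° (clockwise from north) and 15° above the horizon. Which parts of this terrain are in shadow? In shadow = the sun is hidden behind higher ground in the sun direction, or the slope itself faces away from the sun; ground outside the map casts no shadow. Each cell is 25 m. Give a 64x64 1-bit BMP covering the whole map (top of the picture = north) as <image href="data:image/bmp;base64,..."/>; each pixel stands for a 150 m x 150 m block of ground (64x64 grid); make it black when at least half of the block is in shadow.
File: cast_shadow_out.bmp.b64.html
<image width="64" height="64" href="data:image/bmp;base64,Qk0+AgAAAAAAAD4AAAAoAAAAQAAAAEAAAAABAAEAAAAAAAACAAATCwAAEwsAAAIAAAAAAAAA////AAAAAAAAAAAAAAAAAAAAAAAAAAAAAAAAAAAAAAAAAAAAAAAAAAAAAAAAAAAAAAAAAAAAAAEAAAAAAAAAAwAAAAAAAAACAAAAAAAAAAAAAAAAAAAAAAAAAAAAAAAAAAAAAAAAAAAAAAAAAAAAAAAAAAAAAAAAAAAAAAAAAAAAAAAAAAAAAAAAAAAAAAAAAAAAAAAAAAAAAAAAAAAAAAAAAAAAAAAAAAAAAAAAAAAAAAAAAAAAAAAAAAAAAAAAAAAAAAAAAAAAAAAAAAAAAAAAAAAAAAAAAAAAAAAAAAAAAAAAAAAAAAAAAAAAAAAAAAAAAAAAAAAAAAAAAAAAAAAAAAAAAAAAAAAAAAAAAAAAAAAAAAAAAAAAAAAAAAAAAAAAAAAAAAAAAAAAAAAAAAAAAAAAAAAAAAAAAAAAAAAAAAAAAAAAAAAAAAAAAAAAAAAAAAAAAAAAAAAAAAAAAAAAAAAAAAAAAAAAAAAAAAAAAAAAAAB/+AAAAAAAH///AAAAAAH///8AAAAAH////wAAAAD///AAAAAAB//+AAAAAAA///AAAAAAAP//AAAAAAAD//wAAAAAAAf/4AAAAAAAH/+AAAAAAAA//AAAAAAAAH/wAAAAAAAA/8AAAAAAAAP/gAAAAAAAB/4AAAAAAAAP/AAAAAAAAB/4AAAAAACAf/AAAAAAAA=="/>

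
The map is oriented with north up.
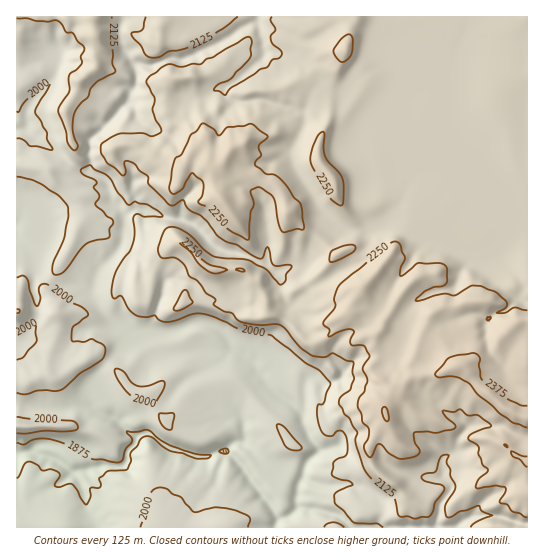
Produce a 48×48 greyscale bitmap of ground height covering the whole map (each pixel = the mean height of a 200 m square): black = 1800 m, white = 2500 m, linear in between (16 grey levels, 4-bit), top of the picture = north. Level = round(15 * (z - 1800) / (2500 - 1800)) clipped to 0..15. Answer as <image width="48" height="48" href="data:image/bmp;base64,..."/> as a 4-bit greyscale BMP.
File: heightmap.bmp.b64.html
<image width="48" height="48" href="data:image/bmp;base64,Qk32BAAAAAAAAHYAAAAoAAAAMAAAADAAAAABAAQAAAAAAIAEAAATCwAAEwsAABAAAAAAAAAAAAAAABEREQAiIiIAMzMzAERERABVVVUAZmZmAHd3dwCIiIgAmZmZAKqqqgC7u7sAzMzMAN3d3QDu7u4A////ADMzMyIjRFVVVVVVQyM0REREVmZlZmeIiSIzMiIjREVURFVEQyMjM0VVV3h2d2eImiIiIiIjNERERERDMjMjNFVVV4iHeIiKqyIiIhIjNEREREQzIzMjREVVeId3eJmZuyIiEREjM0RERDMyIzMzNEVXmYd3d5qqqyIhERESI0RDMzMyMzMzRFV5mId3d4mrvBERESIiE0MyIiIjMzMzNEWJmamHd4qrzBEREiIzIjIiMyIiM0RDM0Waq7qYeIq8zDMiMzMzISI0REMiNERDREaavLmZmKu8u2ZVVEMyIiREREMzNEQzRVebzKqqqZmqvERERDMiM0RERDMzREQzRWirzLu6qaq83TMzMzMzNERERDMzRDM0RXiszLuqqrvN3EREQzMzRVREREM0MzM0RXirzMuqu8zczFVVVDM0REREREREMzM0RVebvMu7vM3Lu1VVVUNEREREMzRDMzNERlebu7vM3dzLvEVVVVRERDNEMzMzMzNFZmeaqru83dy7vERVVVVDMzMzMzMzMzRXh4maqqu7zMy7vERVVERDMzM0MzMzNEWJmZqrqqu7u7u8zERVVEQzMzMzMzNEVVeImqqruqu7u7u8zGVVVUQzNERUM0VoiIiImruquqq7u7qrzHVWVURERWV3Zmd4iYiImau6q6q7u7u6qmVVRDNEVmVnd3d4iYiImau7q6qqq7u6mFRERDNEVmZnd3iImXiIiavLqrqqmaqZiERERDNEVmZmeJmZmHd4mZq8uqu7qJiIiENERENEVmZniamZh3d3mZmrupqqmIiIiDNEVERERWd4mXdnd4h3iqmau5mZiHd3iDM0VURERWeJlmZ4h4iImZqZmpiIh3d3dzM0RVRERWeIZWiah5mZmIiIiIiId3d3dzM0RVVERVZlVoq6mJupiIh3d4iId3d3dzM0RVVERERVeKu6mKuoiJiId4iId3d3dzM0RVRERFZ3mry7mauoiaiIh3h3d3d3dzREVVREVWiZiru6mqqYiqiIh3d3d3d3d0RVVURFZniqmruqqqmIm6iHd3d3d3d3d1VVVURXd4mqq7u6qZiJq5iHd3d3d3d3eFVVVVV4eJmaq7y6qYiJuYh3d3d3d3d3iEREV1aIiIiZq7vLqYeJqId3d3d3d3d4iERFZ1V4iHiIq6q7qpiJqId3d3d3d3d4iERFd2VWZneImpmqqZiImYd3d3d3d3eIiERGd2ZVZneIiYiZmYh4iIh3d3d3d3iIiERWd3ZlVneHeIiIiId3iIiHd3d3d3iIiFRFeHdmVneHd3d4iIiIiIiHd3d3d3iIiFVEaIdmVXiIiHd4iIiIiIiId3d3d3iIiFVUaIh3ZniZmId3d3iIiIiId3d3d3iIiFVUVomHZWZ2d3h3d3d4iZiId3d3d3iIiFVEVniGVnd2Znd3dnd4mamHd3d3d3iIiGVVVomGZ4iHd2Z3d3eIiaqHd3d3d3iIiGZmd5mGd4iHd3dmZ3eIiJmHd3d3d3iIiHd3iJmGZ3iHd3d2Z3iIiJmId3iId3iIiA=="/>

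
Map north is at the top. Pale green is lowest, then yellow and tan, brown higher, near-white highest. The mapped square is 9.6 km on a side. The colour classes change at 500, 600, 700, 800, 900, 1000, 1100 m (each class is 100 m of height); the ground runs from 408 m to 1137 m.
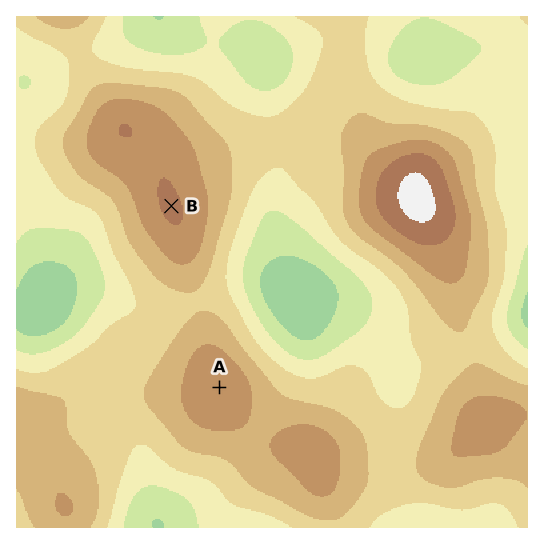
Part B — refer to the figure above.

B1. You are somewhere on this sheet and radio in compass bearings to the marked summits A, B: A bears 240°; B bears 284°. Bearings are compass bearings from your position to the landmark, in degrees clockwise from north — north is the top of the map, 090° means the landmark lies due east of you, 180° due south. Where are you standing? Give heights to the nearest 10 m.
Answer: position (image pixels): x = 424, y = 269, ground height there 900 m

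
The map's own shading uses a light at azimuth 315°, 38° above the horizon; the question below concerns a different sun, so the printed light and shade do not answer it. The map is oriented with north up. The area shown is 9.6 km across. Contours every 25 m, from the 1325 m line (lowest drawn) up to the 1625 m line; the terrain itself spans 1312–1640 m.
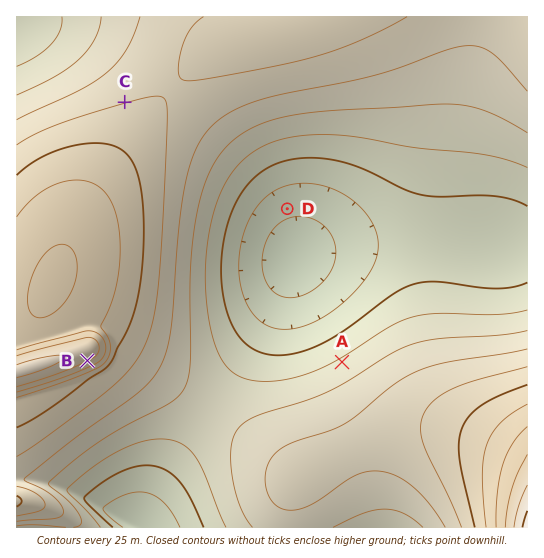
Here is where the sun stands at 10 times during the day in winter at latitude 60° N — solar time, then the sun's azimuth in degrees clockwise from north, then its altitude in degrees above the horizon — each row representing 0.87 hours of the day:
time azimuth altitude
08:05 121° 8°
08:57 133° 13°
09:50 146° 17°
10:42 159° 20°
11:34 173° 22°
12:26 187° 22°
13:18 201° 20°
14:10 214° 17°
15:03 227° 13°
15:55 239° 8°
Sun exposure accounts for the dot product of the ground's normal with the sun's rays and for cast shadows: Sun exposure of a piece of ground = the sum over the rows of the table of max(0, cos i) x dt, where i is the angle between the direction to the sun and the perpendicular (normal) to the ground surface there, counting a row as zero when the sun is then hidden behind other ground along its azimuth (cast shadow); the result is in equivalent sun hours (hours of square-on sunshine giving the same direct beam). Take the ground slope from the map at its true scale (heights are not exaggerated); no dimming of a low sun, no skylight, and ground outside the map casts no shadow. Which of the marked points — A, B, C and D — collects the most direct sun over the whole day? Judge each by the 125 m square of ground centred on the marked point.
B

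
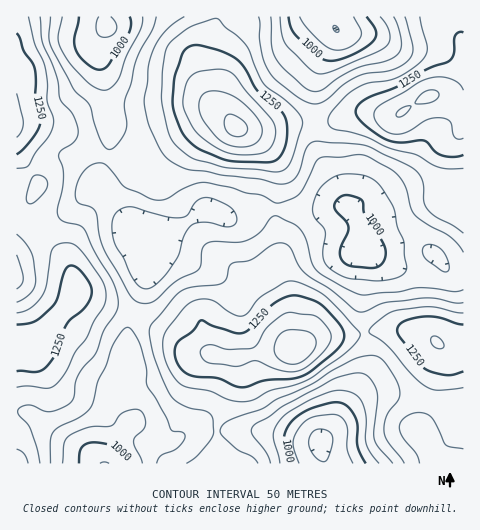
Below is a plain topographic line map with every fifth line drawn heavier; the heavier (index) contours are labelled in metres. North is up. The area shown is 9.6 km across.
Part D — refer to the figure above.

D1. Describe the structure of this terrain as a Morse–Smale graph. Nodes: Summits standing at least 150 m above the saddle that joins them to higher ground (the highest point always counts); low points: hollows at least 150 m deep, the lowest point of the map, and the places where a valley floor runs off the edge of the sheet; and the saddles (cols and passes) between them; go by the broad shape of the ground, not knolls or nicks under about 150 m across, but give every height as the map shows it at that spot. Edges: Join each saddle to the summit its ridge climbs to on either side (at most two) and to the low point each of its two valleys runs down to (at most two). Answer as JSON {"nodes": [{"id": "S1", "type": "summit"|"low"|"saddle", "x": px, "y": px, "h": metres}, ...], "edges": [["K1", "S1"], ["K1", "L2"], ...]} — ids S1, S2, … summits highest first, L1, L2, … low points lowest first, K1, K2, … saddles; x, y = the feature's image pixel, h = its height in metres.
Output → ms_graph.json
{"nodes": [
{"id": "S1", "type": "summit", "x": 236, "y": 127, "h": 1414},
{"id": "S2", "type": "summit", "x": 295, "y": 350, "h": 1392},
{"id": "S3", "type": "summit", "x": 430, "y": 96, "h": 1358},
{"id": "S4", "type": "summit", "x": 17, "y": 129, "h": 1307},
{"id": "L1", "type": "low", "x": 321, "y": 442, "h": 887},
{"id": "L2", "type": "low", "x": 336, "y": 28, "h": 899},
{"id": "L3", "type": "low", "x": 106, "y": 26, "h": 939},
{"id": "L4", "type": "low", "x": 104, "y": 463, "h": 948},
{"id": "K1", "type": "saddle", "x": 364, "y": 333, "h": 1198},
{"id": "K2", "type": "saddle", "x": 315, "y": 123, "h": 1183},
{"id": "K3", "type": "saddle", "x": 217, "y": 431, "h": 1151},
{"id": "K4", "type": "saddle", "x": 133, "y": 312, "h": 1116},
{"id": "K5", "type": "saddle", "x": 106, "y": 157, "h": 1104},
{"id": "K6", "type": "saddle", "x": 276, "y": 209, "h": 1097}],
"edges": [["K1", "S2"], ["K1", "L1"], ["K1", "L3"], ["K2", "S1"], ["K2", "S3"], ["K2", "L2"], ["K2", "L3"], ["K3", "S2"], ["K3", "L1"], ["K3", "L4"], ["K4", "S2"], ["K4", "S4"], ["K4", "L3"], ["K4", "L4"], ["K5", "S1"], ["K5", "S4"], ["K5", "L3"], ["K6", "S1"], ["K6", "S2"], ["K6", "L3"]]}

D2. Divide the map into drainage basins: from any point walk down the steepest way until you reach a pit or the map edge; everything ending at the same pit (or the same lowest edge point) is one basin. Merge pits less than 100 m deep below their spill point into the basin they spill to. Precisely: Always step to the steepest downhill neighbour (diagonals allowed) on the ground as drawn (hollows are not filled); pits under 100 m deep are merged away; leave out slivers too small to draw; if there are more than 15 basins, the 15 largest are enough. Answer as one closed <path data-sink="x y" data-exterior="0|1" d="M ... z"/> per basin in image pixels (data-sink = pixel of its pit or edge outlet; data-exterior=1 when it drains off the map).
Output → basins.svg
<path data-sink="365 251" data-exterior="0" d="M439 95l-12 1-32 20-21-3-18 0-26 9-43 1-22 6-24 0-5-1-12-10-14 0-70 45-20-2-21-6-21-8-14-14-7-4-26-7-11 0-4 2 0 26 22 33-9 20 0 10 11 23 23 20 4 7 6 14 3 15 2 3 59 19 17 12 17 8 21 17 21 3-1-6 6-26 17-27 4-18 3-3 7-1 10 1 10 4 7 9 12 26 2 23 5 14 27-13 28-1 28-6 35 1 15 5 19 12 16 0 1-140-13-1-3-38 3-24 13-18-8-19-8-8z"/><path data-sink="321 442" data-exterior="0" d="M252 273l-10 1-3 3-4 18-17 27-5 19-1 12 3 3 23 1-3 24-18 46 3 37 244-1-1-115-16 0-19-12-15-5-35-1-28 6-28 1-27 13-5-14-2-23-8-20-11-15z"/><path data-sink="104 463" data-exterior="1" d="M76 292l-4 9-16 17-21 28-19 3 0 114 202 1 2-9-3-28 18-46 2-23-45-7-21-17-17-8-17-12-36-11z"/><path data-sink="336 29" data-exterior="0" d="M461 16l-244 0-14 43 0 14 3 16 5 10 17 18 7 10 6 2 24 0 15-5 20-2 30 0 26-9 18 0 21 3 36-21 9 0 19 10 4 0 1-58-2-6z"/><path data-sink="106 26" data-exterior="0" d="M216 16l-199 0-1 107 15-1 23 6 10 5 17 15 29 10 30 5 70-45 10-2 10 5-19-22-8-26 0-14 7-25 7-14z"/>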